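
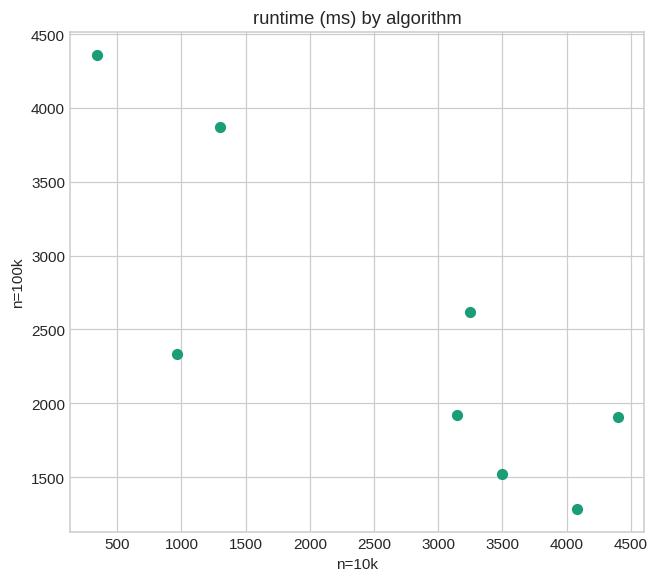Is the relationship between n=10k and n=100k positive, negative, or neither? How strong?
Points are negatively correlated; strong (|r| ≈ 0.8).

negative, strong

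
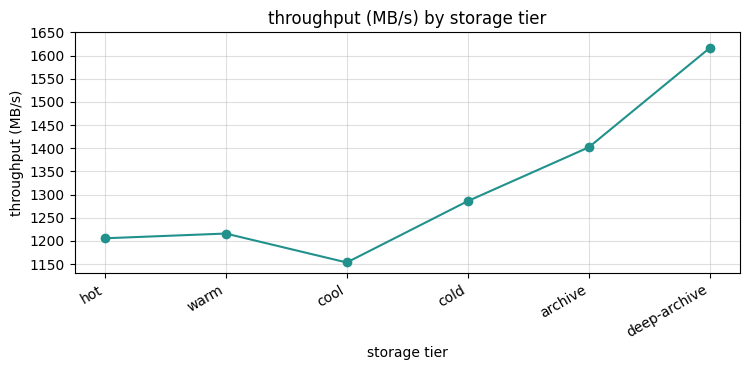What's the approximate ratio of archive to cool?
≈ 1.22×

archive ≈ 1400, cool ≈ 1150; 1400/1150 ≈ 1.22.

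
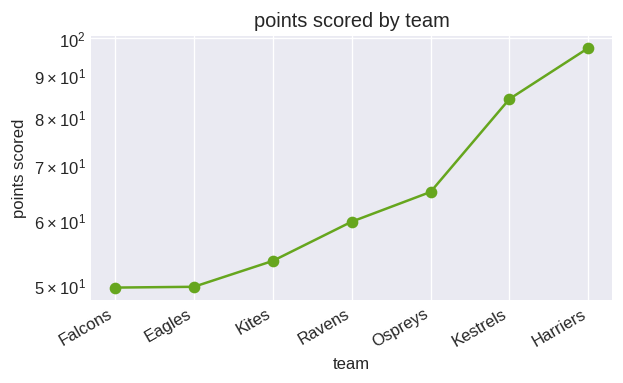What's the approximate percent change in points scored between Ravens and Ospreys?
Ravens ≈ 60, Ospreys ≈ 65; (65 − 60) / 60 ≈ +8.3%.

≈ +8.3%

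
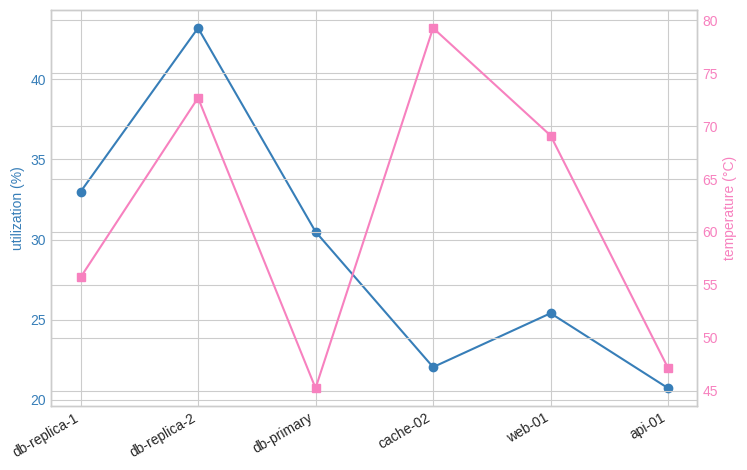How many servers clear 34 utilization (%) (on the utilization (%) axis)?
Above 34: db-replica-2.

1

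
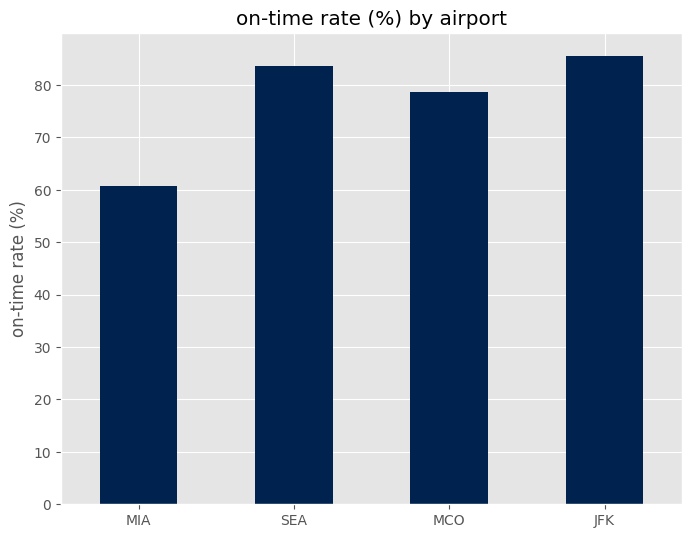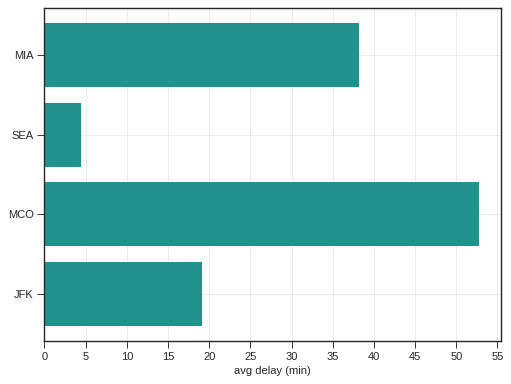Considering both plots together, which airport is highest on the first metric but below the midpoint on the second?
Chart 2 median avg delay (min) ≈ 30; below-median airports: SEA, JFK. Among those, JFK has the highest on-time rate (%) (≈ 90).

JFK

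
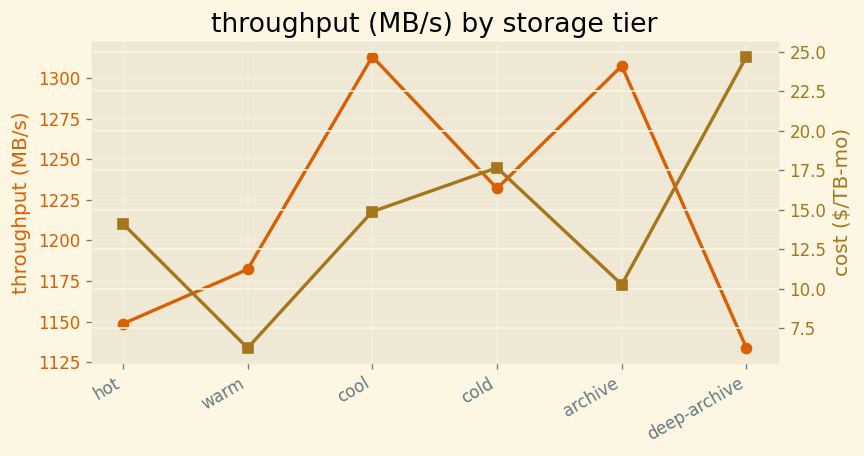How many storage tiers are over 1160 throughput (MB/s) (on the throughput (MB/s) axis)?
Above 1160: warm, cool, cold, archive.

4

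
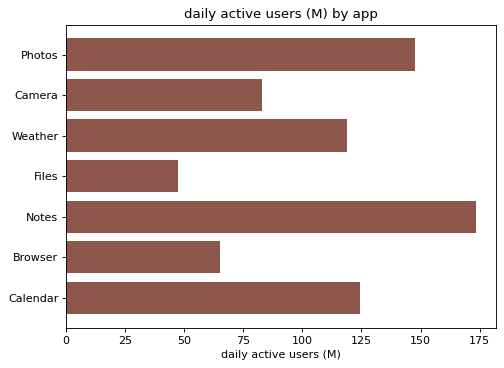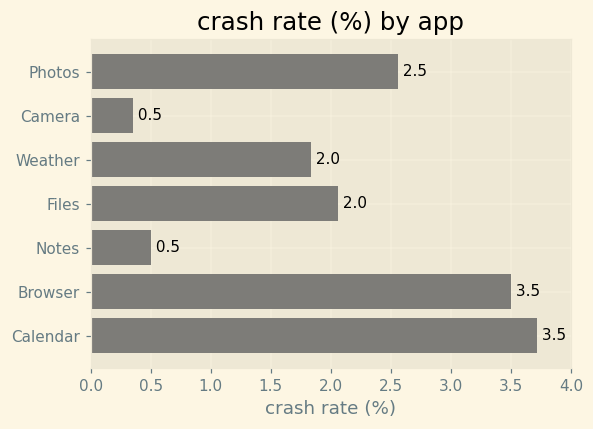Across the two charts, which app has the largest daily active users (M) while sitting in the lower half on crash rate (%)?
Chart 2 median crash rate (%) ≈ 2; below-median apps: Camera, Weather, Notes. Among those, Notes has the highest daily active users (M) (≈ 180).

Notes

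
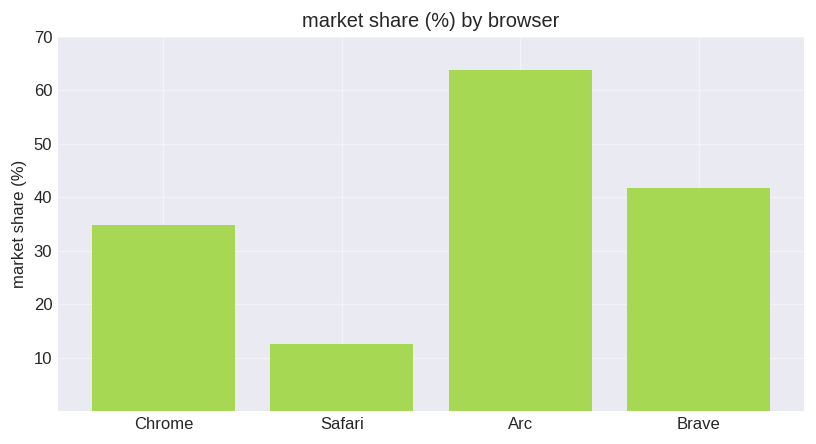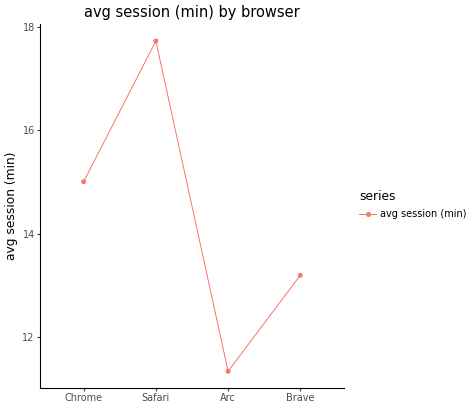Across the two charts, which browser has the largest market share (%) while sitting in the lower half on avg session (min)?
Arc

Chart 2 median avg session (min) ≈ 14; below-median browsers: Arc, Brave. Among those, Arc has the highest market share (%) (≈ 60).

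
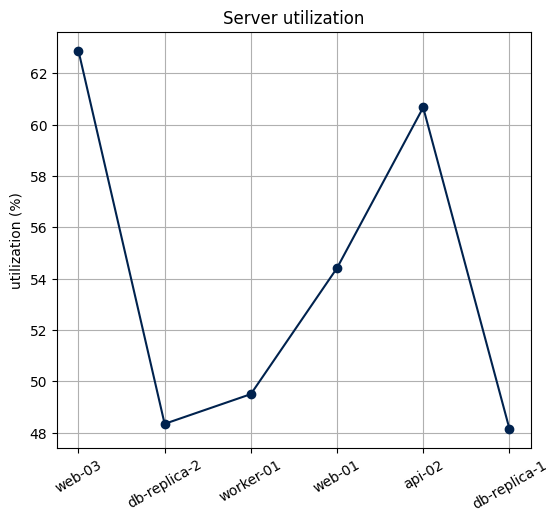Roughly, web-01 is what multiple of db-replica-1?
≈ 1.12×

web-01 ≈ 54, db-replica-1 ≈ 48; 54/48 ≈ 1.12.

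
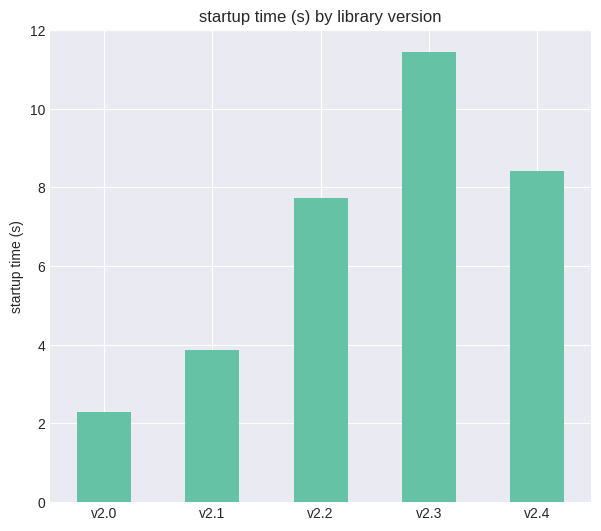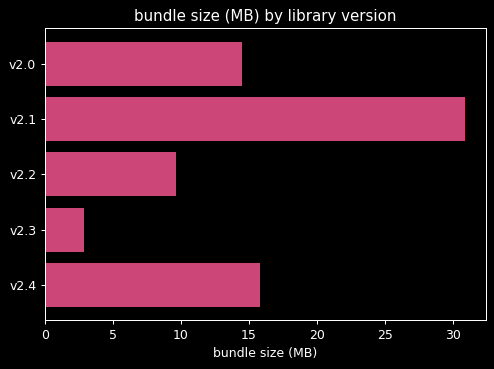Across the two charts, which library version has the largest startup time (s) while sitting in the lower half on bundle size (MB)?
Chart 2 median bundle size (MB) ≈ 15; below-median library versions: v2.2, v2.3. Among those, v2.3 has the highest startup time (s) (≈ 12).

v2.3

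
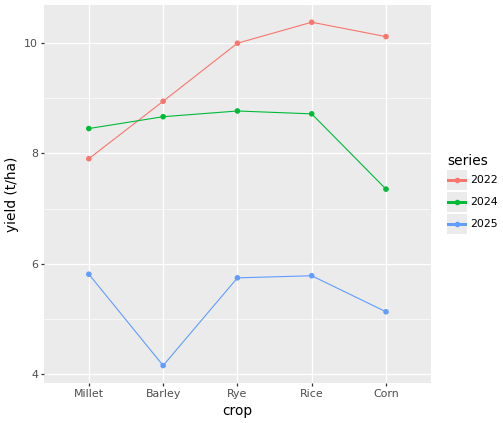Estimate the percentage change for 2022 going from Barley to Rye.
≈ +11.1%

Barley ≈ 9, Rye ≈ 10; (10 − 9) / 9 ≈ +11.1%.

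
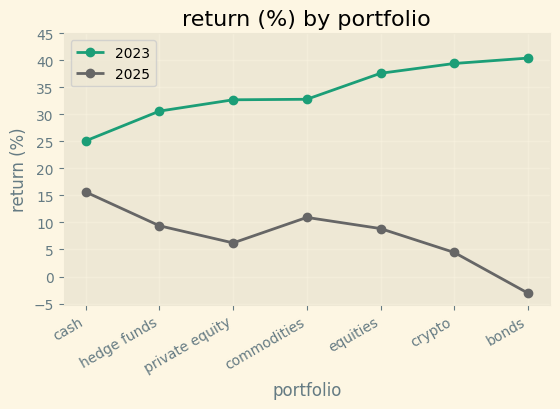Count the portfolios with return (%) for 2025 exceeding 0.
6

Above 0: cash, hedge funds, private equity, commodities, equities, crypto.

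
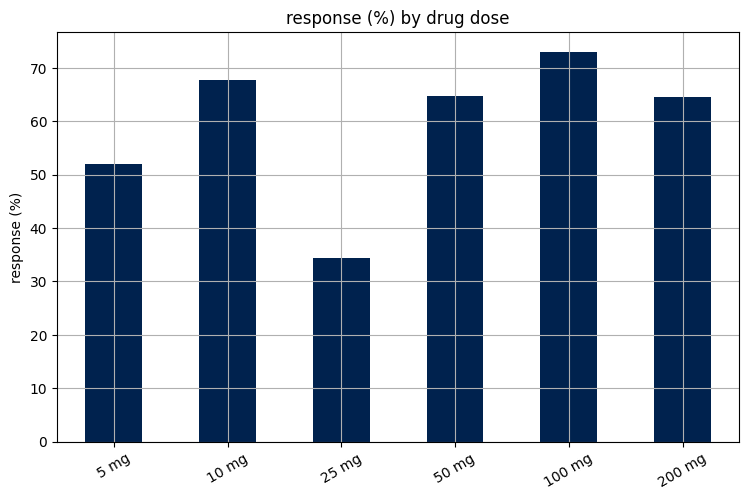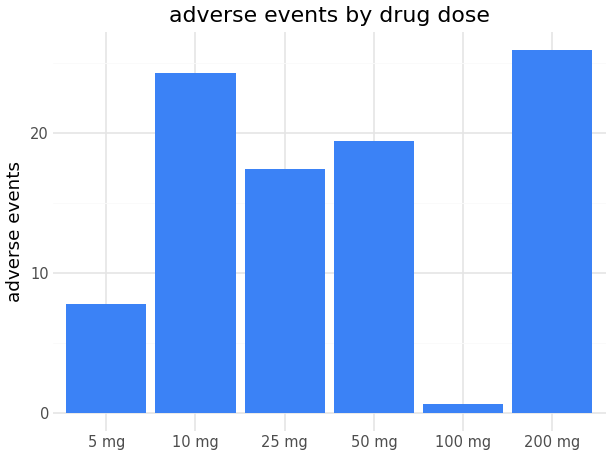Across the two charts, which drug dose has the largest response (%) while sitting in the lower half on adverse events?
100 mg

Chart 2 median adverse events ≈ 20; below-median drug doses: 5 mg, 25 mg, 100 mg. Among those, 100 mg has the highest response (%) (≈ 70).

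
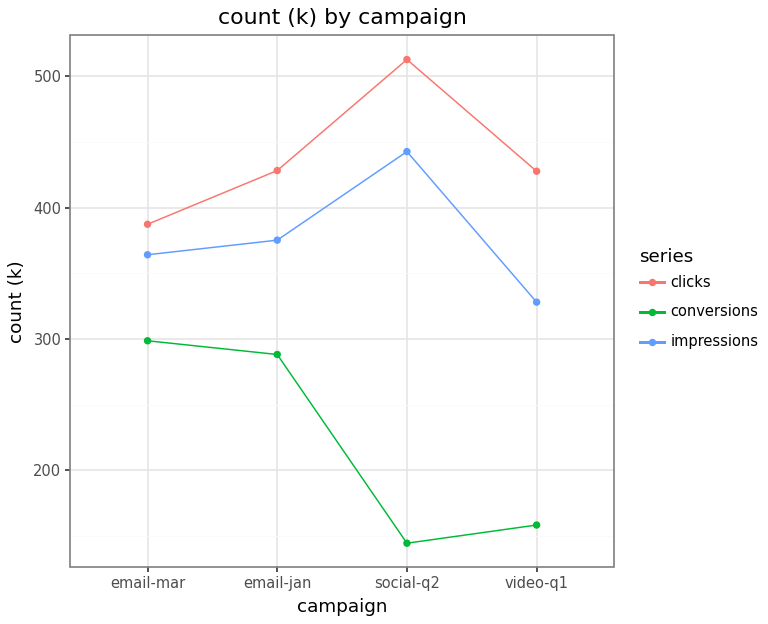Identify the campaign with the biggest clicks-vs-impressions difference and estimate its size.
video-q1: clicks ≈ 450, impressions ≈ 350 → gap ≈ 100. Next-largest (social-q2) is only ≈ 50.

video-q1, ≈ 100 k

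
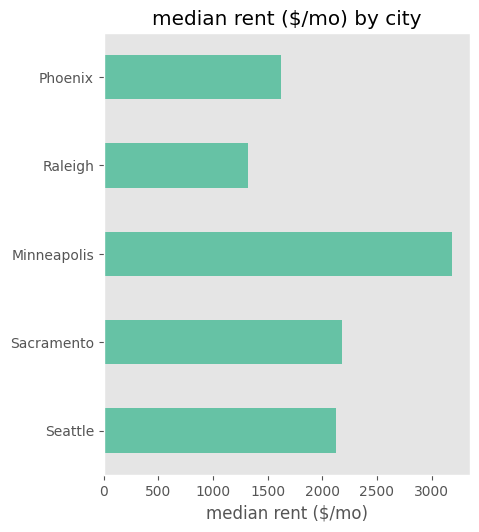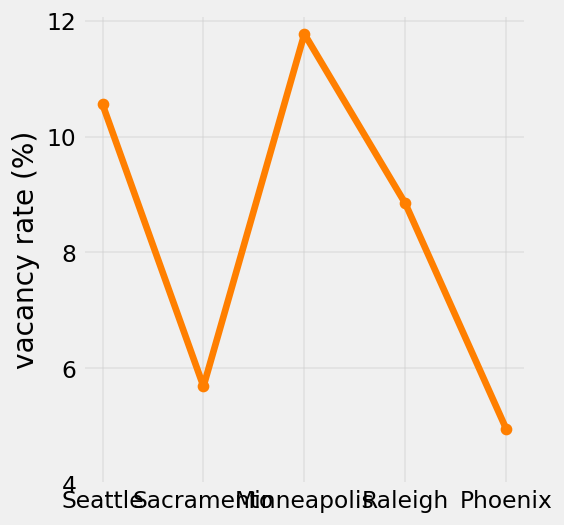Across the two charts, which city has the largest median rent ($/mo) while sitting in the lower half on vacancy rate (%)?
Chart 2 median vacancy rate (%) ≈ 8; below-median cities: Sacramento, Phoenix. Among those, Sacramento has the highest median rent ($/mo) (≈ 2000).

Sacramento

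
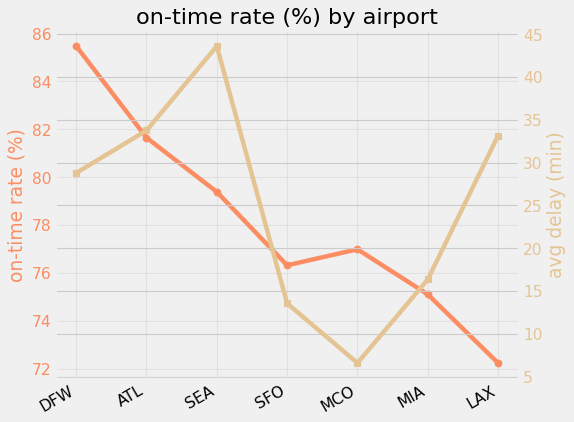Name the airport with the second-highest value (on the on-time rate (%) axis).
Top 3 (on the on-time rate (%) axis): DFW ≈ 86, ATL ≈ 82, SEA ≈ 80.

ATL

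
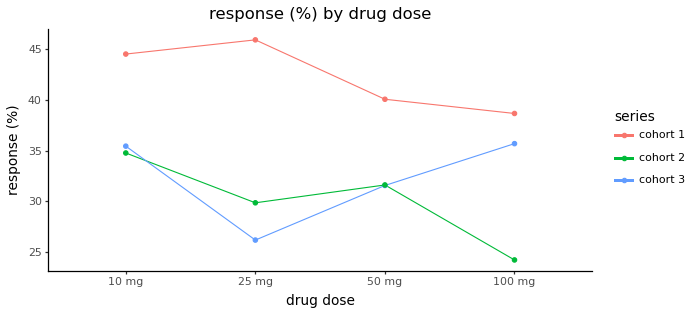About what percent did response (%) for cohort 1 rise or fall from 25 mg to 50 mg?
≈ -13%

25 mg ≈ 46, 50 mg ≈ 40; (40 − 46) / 46 ≈ -13%.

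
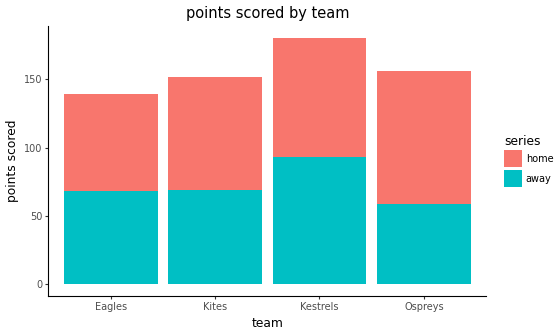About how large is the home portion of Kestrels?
≈ 80

home top ≈ 180, bottom ≈ 100; segment ≈ 80.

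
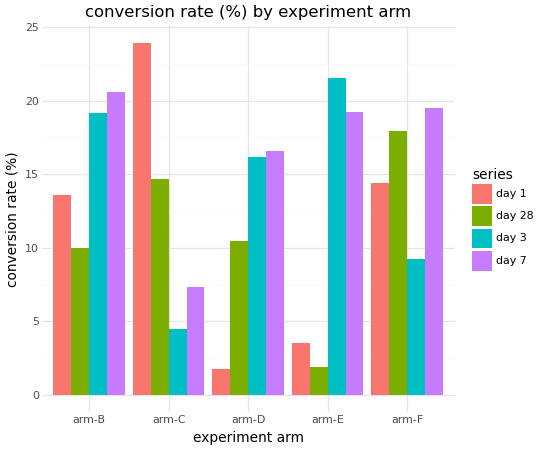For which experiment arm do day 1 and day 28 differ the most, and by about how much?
arm-C: day 1 ≈ 24, day 28 ≈ 14 → gap ≈ 10. Next-largest (arm-D) is only ≈ 8.

arm-C, ≈ 10 %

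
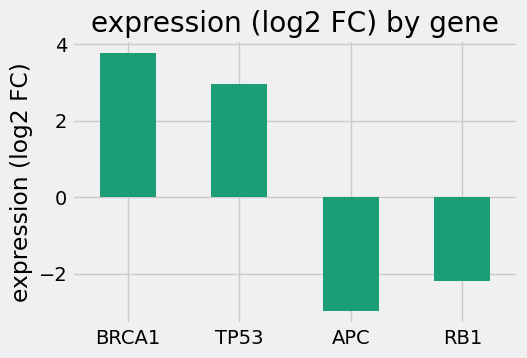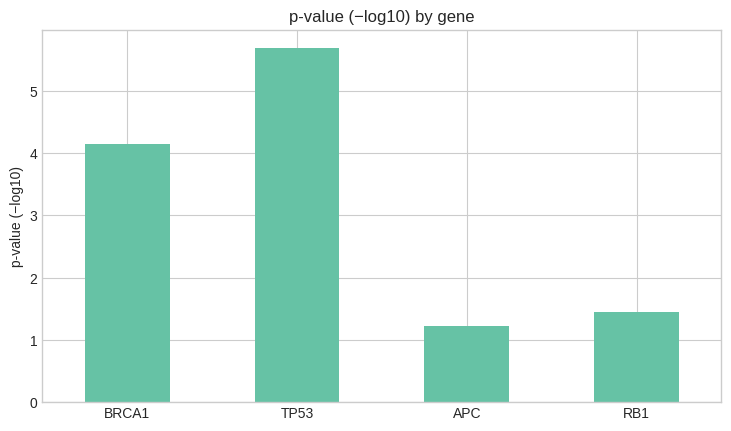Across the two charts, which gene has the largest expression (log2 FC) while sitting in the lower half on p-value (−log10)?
RB1

Chart 2 median p-value (−log10) ≈ 3; below-median genes: APC, RB1. Among those, RB1 has the highest expression (log2 FC) (≈ -2).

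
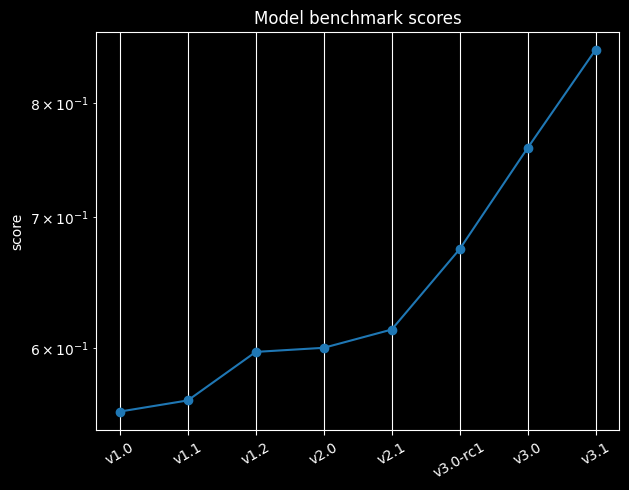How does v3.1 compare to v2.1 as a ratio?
v3.1 ≈ 0.85, v2.1 ≈ 0.60; 0.85/0.60 ≈ 1.42.

≈ 1.42×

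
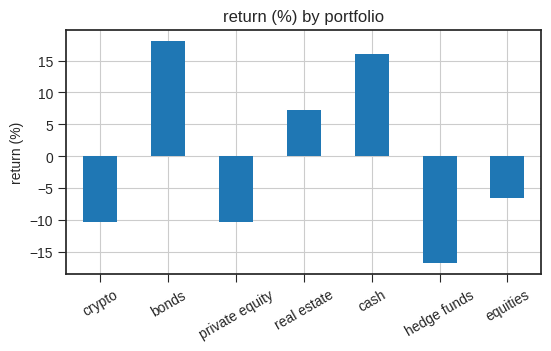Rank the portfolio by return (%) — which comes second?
cash

Top 3: bonds ≈ 20, cash ≈ 15, real estate ≈ 5.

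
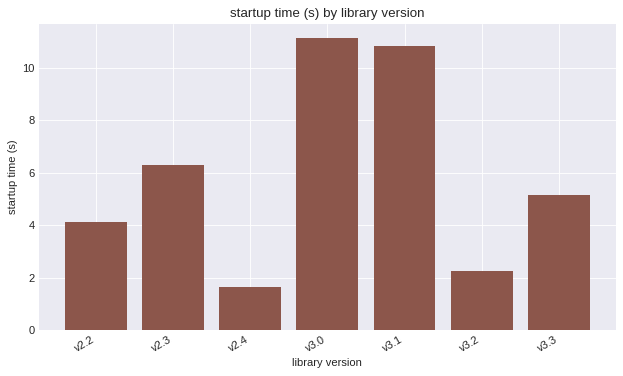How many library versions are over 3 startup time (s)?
Above 3: v2.2, v2.3, v3.0, v3.1, v3.3.

5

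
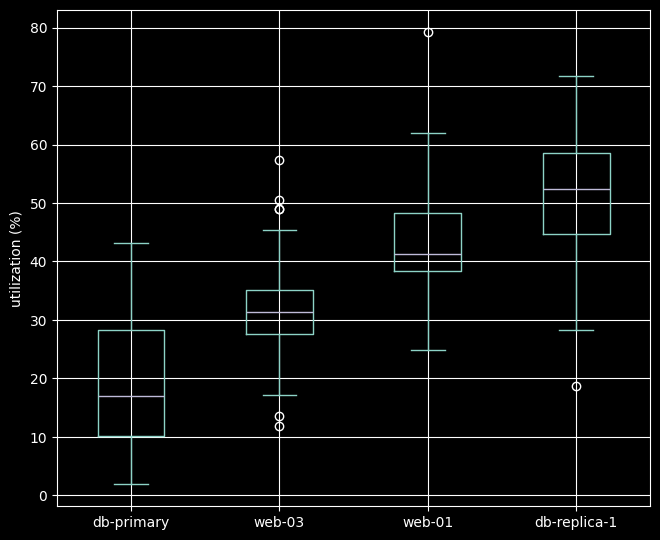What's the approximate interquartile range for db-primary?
Q3 ≈ 30, Q1 ≈ 10; IQR ≈ 20.

≈ 20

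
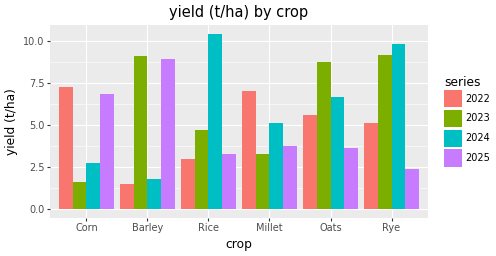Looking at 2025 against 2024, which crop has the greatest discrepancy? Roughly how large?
Rye, ≈ 8 t/ha

Rye: 2025 ≈ 2, 2024 ≈ 10 → gap ≈ 8. Next-largest (Rice) is only ≈ 7.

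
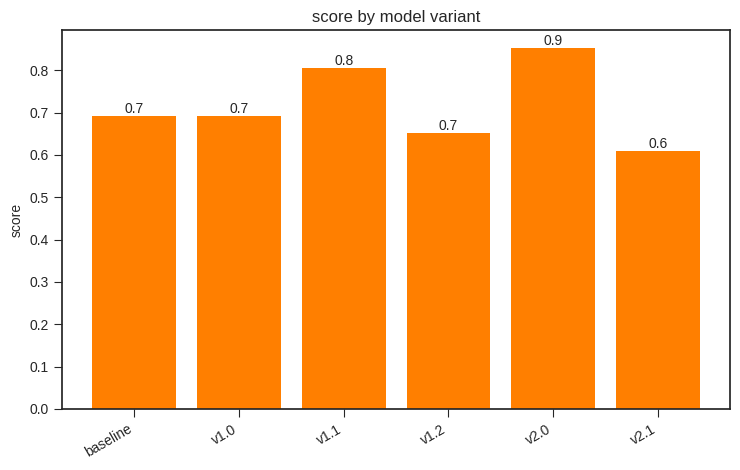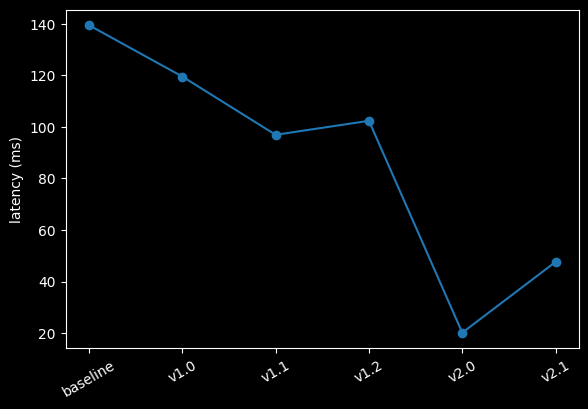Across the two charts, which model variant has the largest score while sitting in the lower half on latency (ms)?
Chart 2 median latency (ms) ≈ 100; below-median model variants: v1.1, v2.0, v2.1. Among those, v2.0 has the highest score (≈ 0.9).

v2.0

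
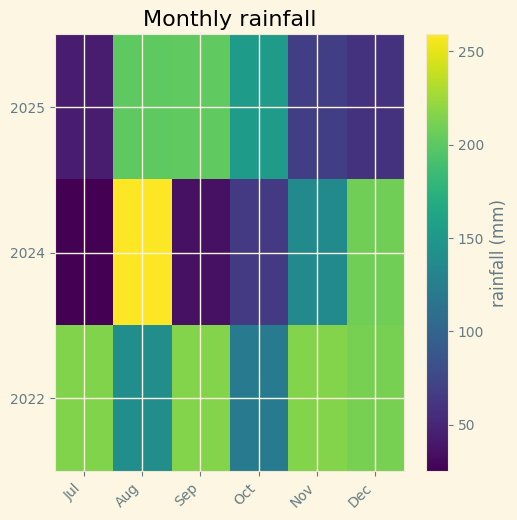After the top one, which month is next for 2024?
Dec

Top 3 for 2024: Aug ≈ 260, Dec ≈ 200, Nov ≈ 140.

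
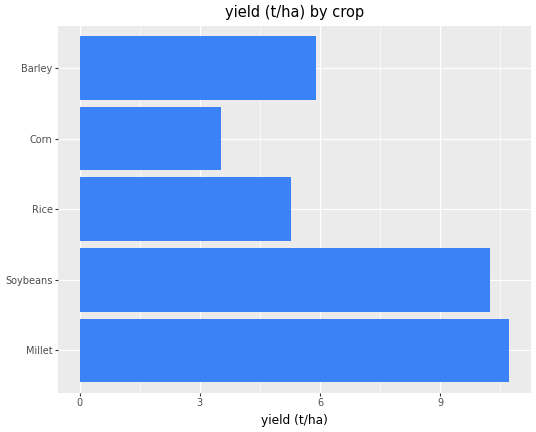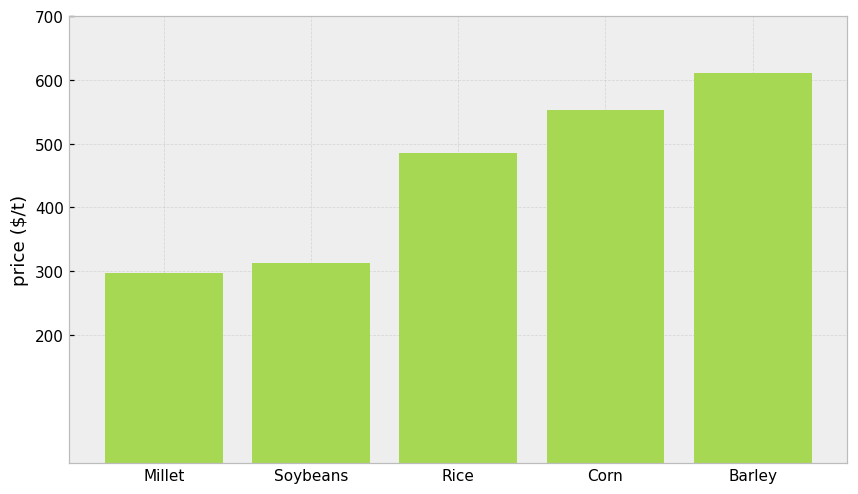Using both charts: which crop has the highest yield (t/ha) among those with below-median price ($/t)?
Millet

Chart 2 median price ($/t) ≈ 500; below-median crops: Millet, Soybeans. Among those, Millet has the highest yield (t/ha) (≈ 11).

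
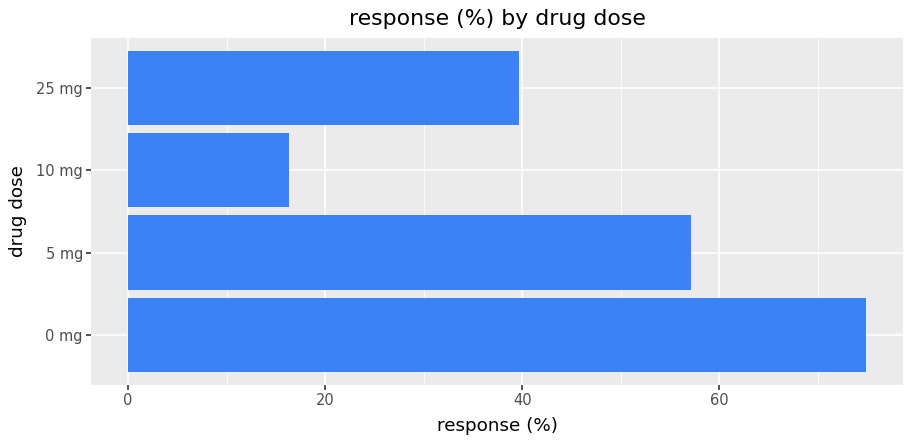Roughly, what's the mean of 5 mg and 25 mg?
(60 + 40) / 2 ≈ 50.

≈ 50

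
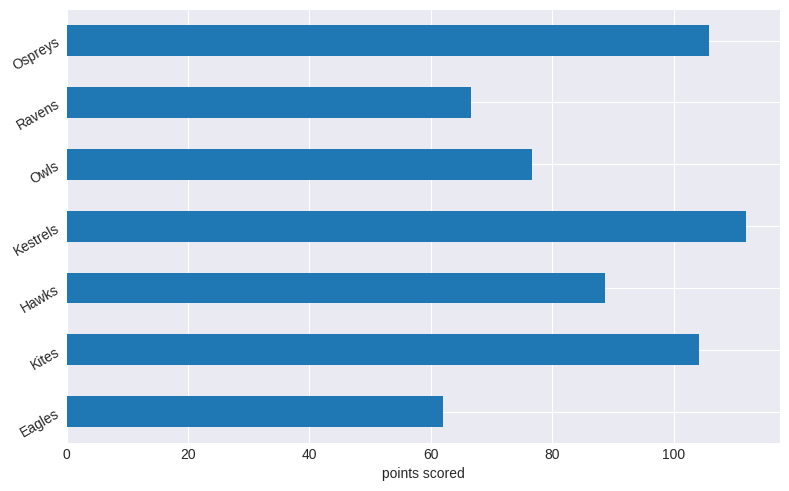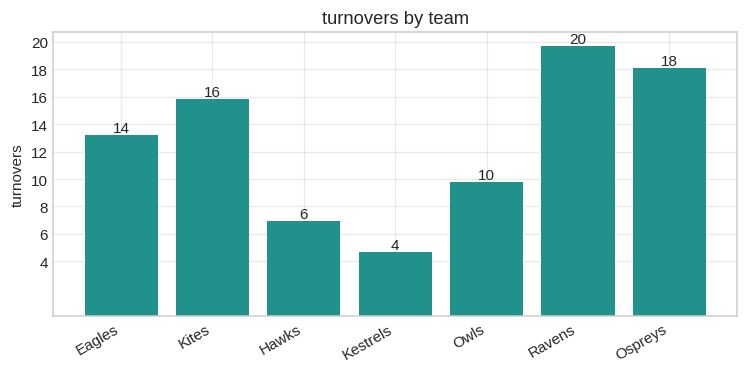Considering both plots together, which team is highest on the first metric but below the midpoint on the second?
Kestrels

Chart 2 median turnovers ≈ 14; below-median teams: Hawks, Kestrels, Owls. Among those, Kestrels has the highest points scored (≈ 120).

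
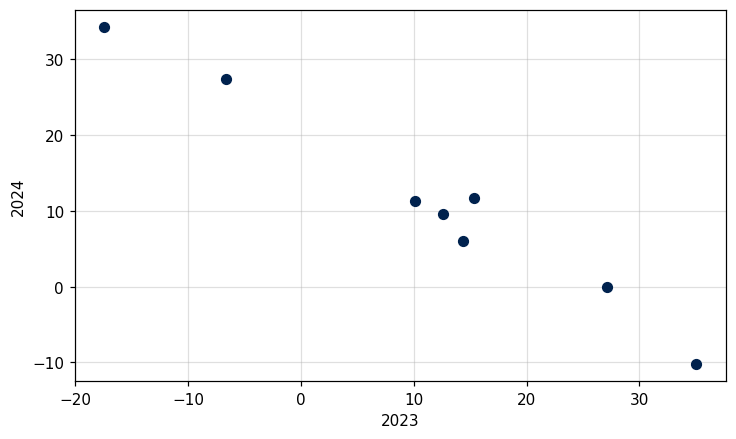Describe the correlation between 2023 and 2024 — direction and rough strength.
negative, strong

Points are negatively correlated; strong (|r| ≈ 1.0).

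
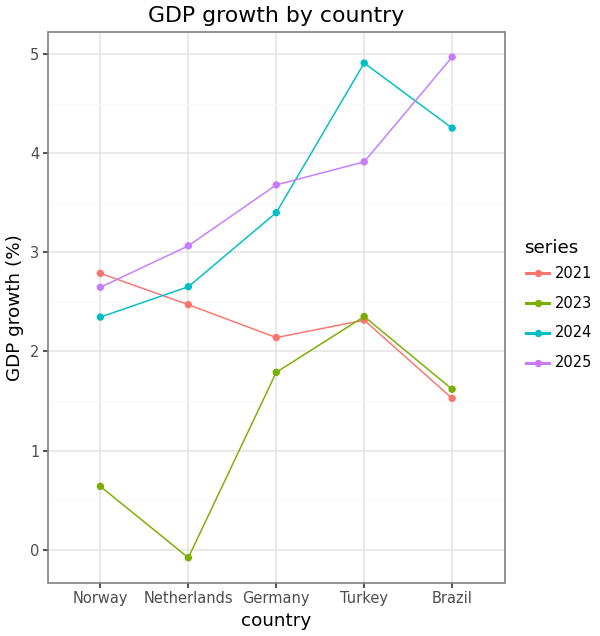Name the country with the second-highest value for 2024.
Brazil

Top 3 for 2024: Turkey ≈ 5.0, Brazil ≈ 4.5, Germany ≈ 3.5.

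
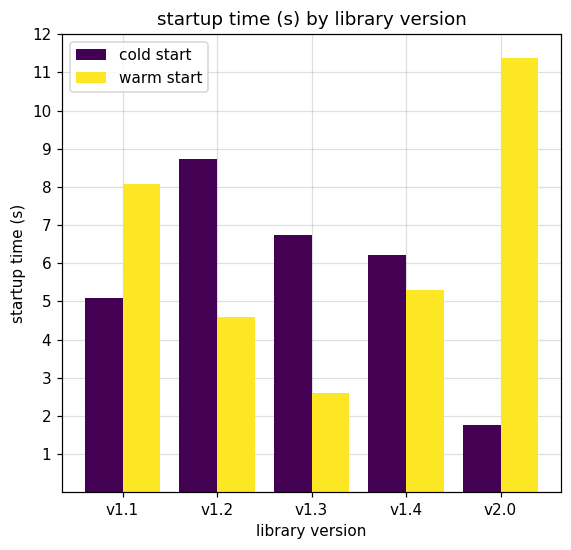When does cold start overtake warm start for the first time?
v1.2

v1.1: cold start ≈ 5 vs warm start ≈ 8 (not yet); v1.2: cold start ≈ 9 vs warm start ≈ 5 (first crossover).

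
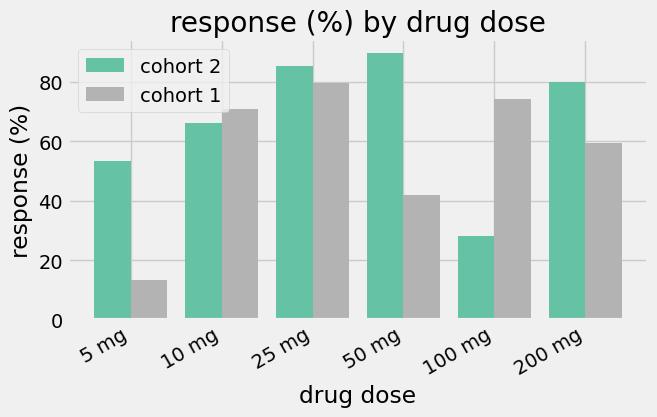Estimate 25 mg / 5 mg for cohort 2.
25 mg ≈ 90, 5 mg ≈ 50; 90/50 ≈ 1.8.

≈ 1.8×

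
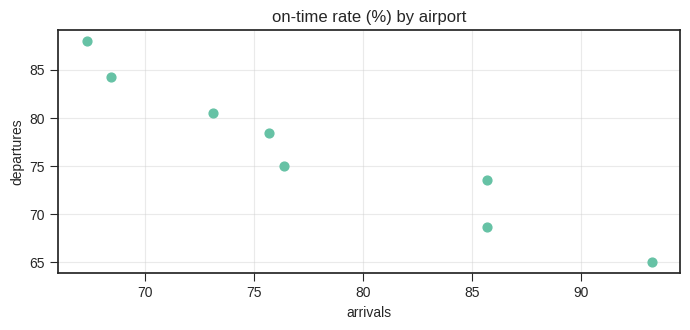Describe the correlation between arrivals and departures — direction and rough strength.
Points are negatively correlated; strong (|r| ≈ 1.0).

negative, strong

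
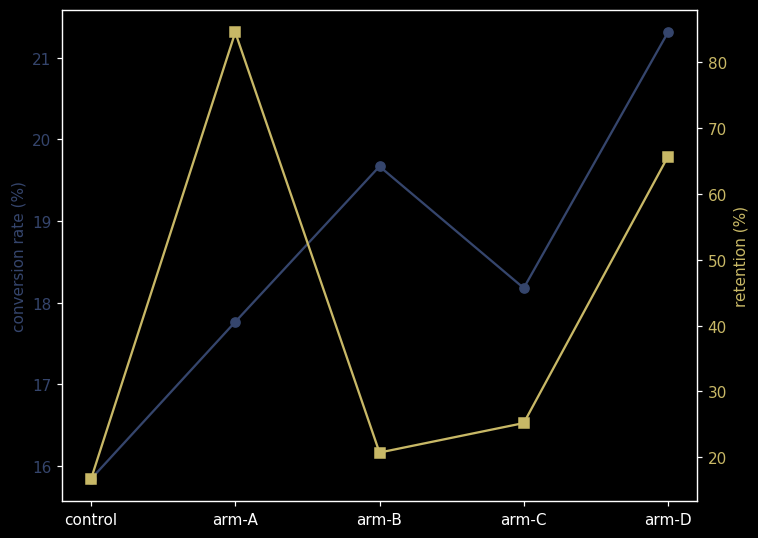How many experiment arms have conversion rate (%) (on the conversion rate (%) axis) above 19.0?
2

Above 19.0: arm-B, arm-D.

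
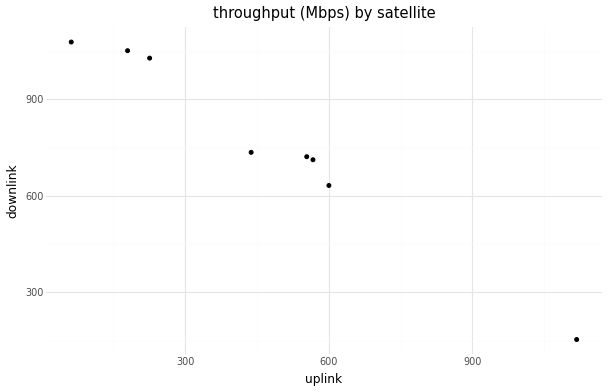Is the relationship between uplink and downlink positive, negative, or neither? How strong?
Points are negatively correlated; strong (|r| ≈ 1.0).

negative, strong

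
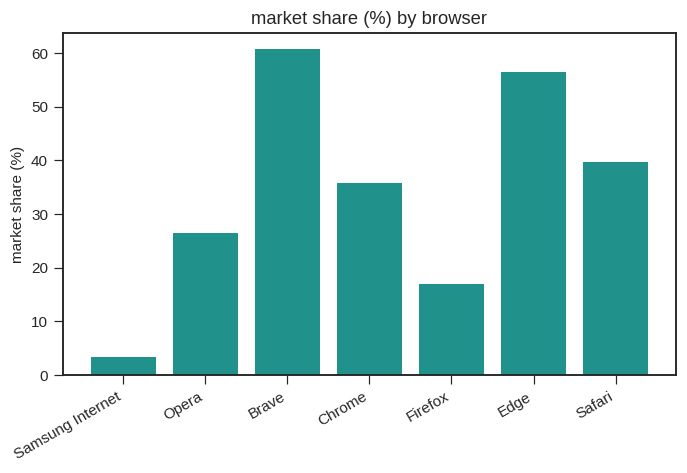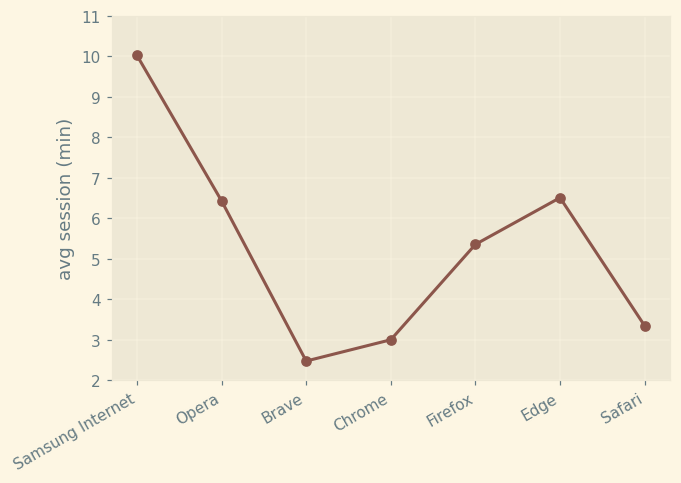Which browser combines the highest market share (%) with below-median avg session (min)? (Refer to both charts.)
Brave

Chart 2 median avg session (min) ≈ 5; below-median browsers: Brave, Chrome, Safari. Among those, Brave has the highest market share (%) (≈ 60).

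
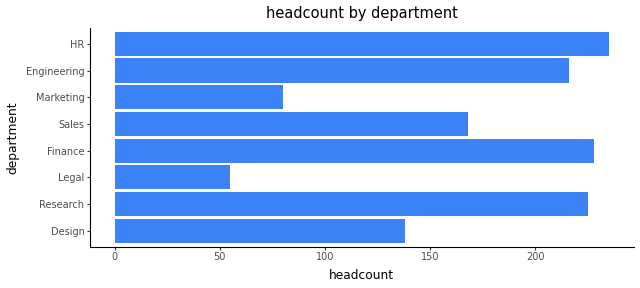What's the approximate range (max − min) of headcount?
≈ 180

Max HR ≈ 240, min Legal ≈ 60; range ≈ 180.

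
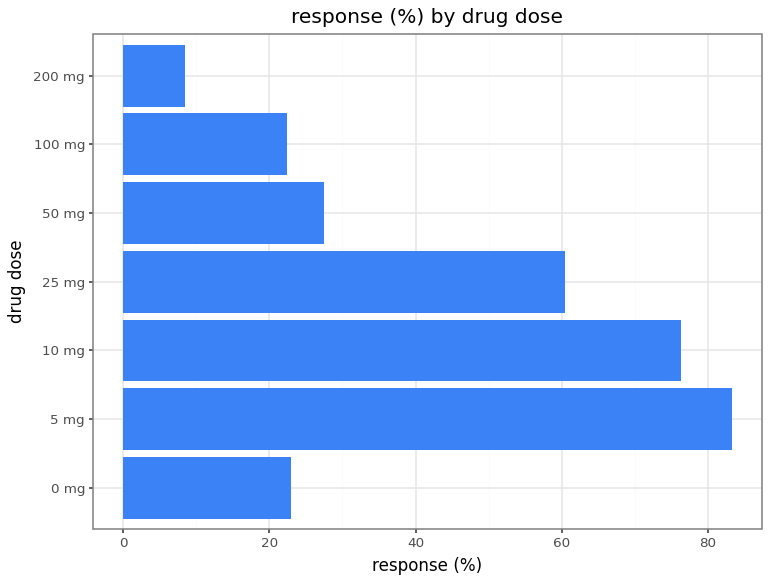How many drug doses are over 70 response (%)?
2

Above 70: 5 mg, 10 mg.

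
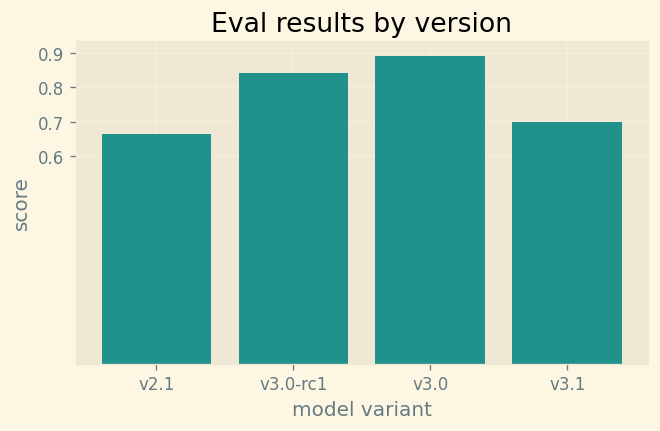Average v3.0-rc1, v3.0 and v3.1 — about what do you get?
(0.8 + 0.9 + 0.7) / 3 ≈ 0.8.

≈ 0.8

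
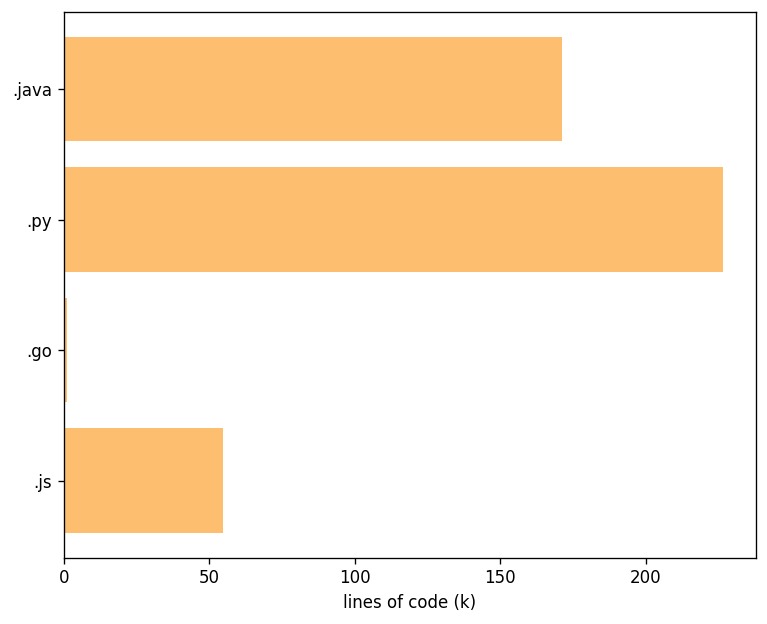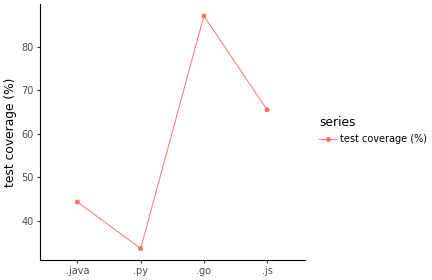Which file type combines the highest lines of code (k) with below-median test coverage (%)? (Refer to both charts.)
Chart 2 median test coverage (%) ≈ 50; below-median file types: .java, .py. Among those, .py has the highest lines of code (k) (≈ 225).

.py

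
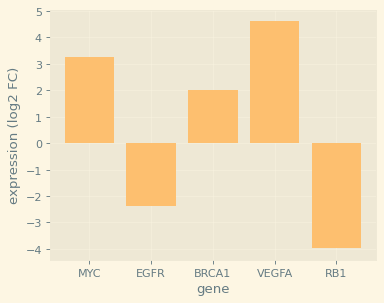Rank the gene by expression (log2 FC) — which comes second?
Top 3: VEGFA ≈ 5, MYC ≈ 3, BRCA1 ≈ 2.

MYC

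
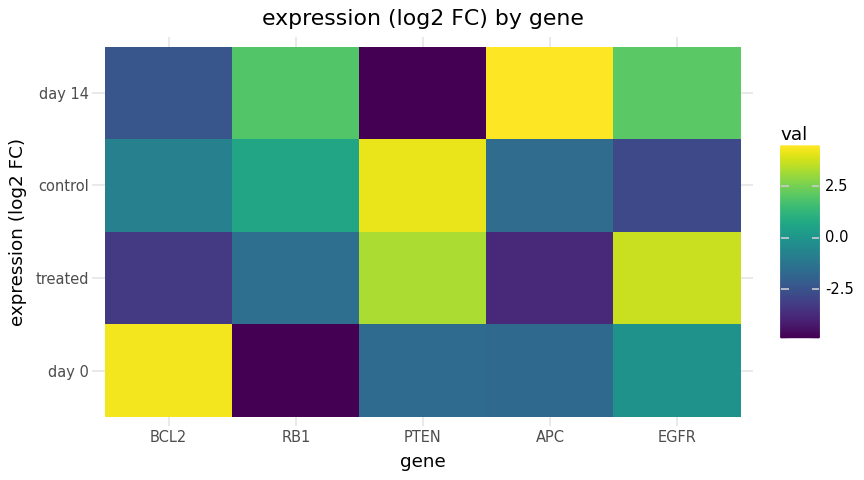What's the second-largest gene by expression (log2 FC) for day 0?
Top 3 for day 0: BCL2 ≈ 4, EGFR ≈ 0, PTEN ≈ -2.

EGFR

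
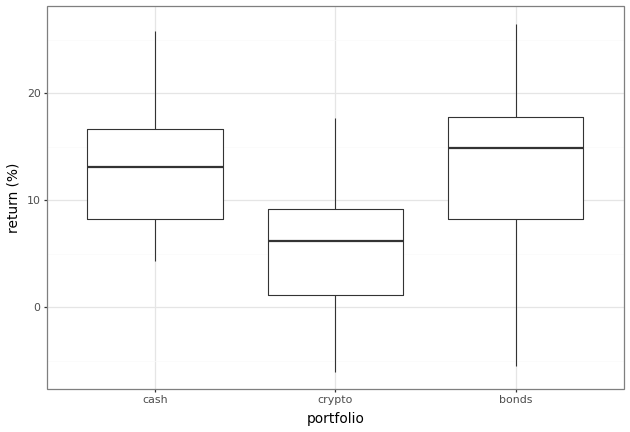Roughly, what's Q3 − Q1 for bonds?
Q3 ≈ 18, Q1 ≈ 8; IQR ≈ 10.

≈ 10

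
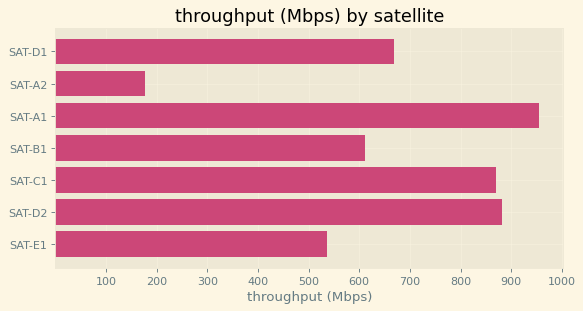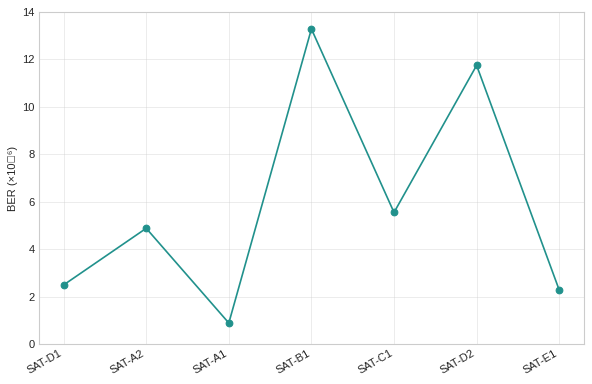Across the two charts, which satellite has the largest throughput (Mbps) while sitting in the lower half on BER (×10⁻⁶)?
SAT-A1

Chart 2 median BER (×10⁻⁶) ≈ 4; below-median satellites: SAT-D1, SAT-A1, SAT-E1. Among those, SAT-A1 has the highest throughput (Mbps) (≈ 1000).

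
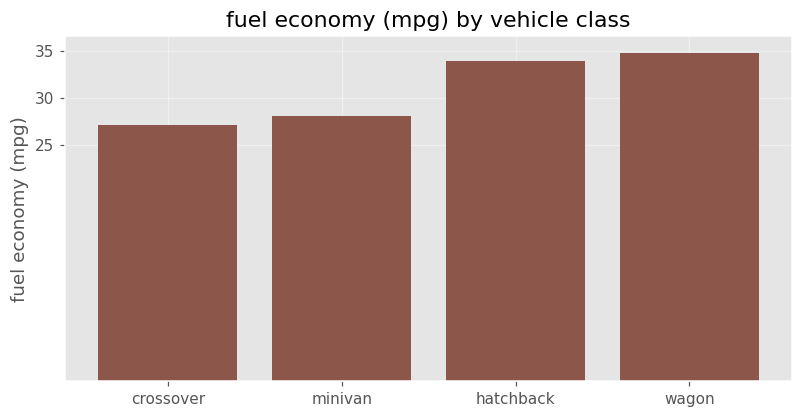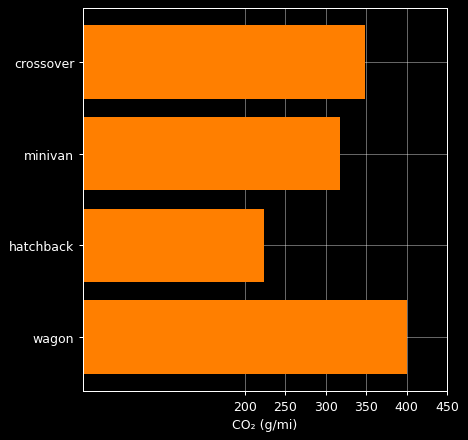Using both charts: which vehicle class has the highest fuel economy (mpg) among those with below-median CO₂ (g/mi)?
hatchback

Chart 2 median CO₂ (g/mi) ≈ 350; below-median vehicle classes: minivan, hatchback. Among those, hatchback has the highest fuel economy (mpg) (≈ 35).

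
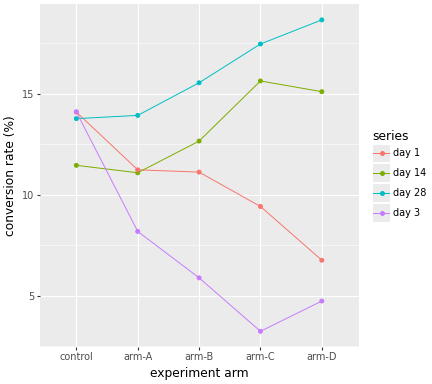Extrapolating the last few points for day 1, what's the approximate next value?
≈ 3

Last three: 12, 10, 6 → slope ≈ -3/step → next ≈ 3.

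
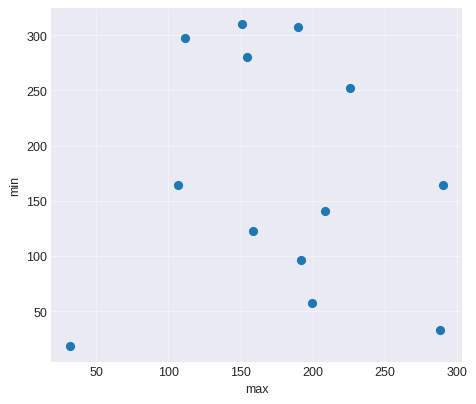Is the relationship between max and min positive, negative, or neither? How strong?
no clear correlation

Points are roughly uncorrelated; weak (|r| ≈ 0.1).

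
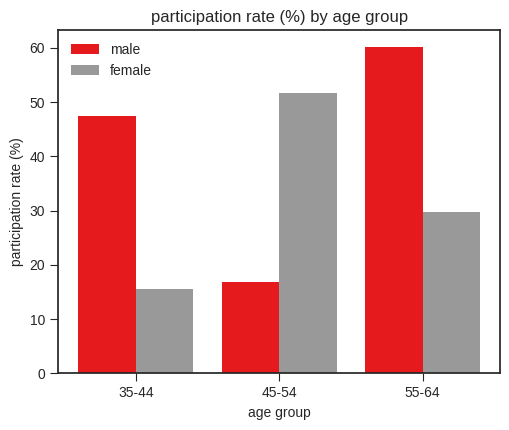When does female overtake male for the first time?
45-54

35-44: female ≈ 20 vs male ≈ 50 (not yet); 45-54: female ≈ 50 vs male ≈ 20 (first crossover).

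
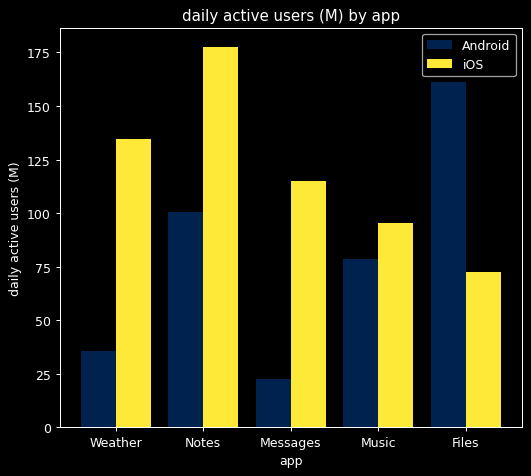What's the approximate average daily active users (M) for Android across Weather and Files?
≈ 100

(40 + 160) / 2 ≈ 100.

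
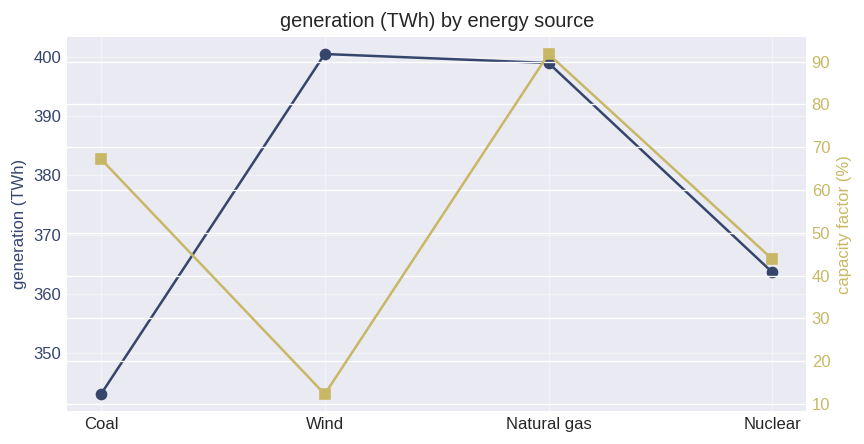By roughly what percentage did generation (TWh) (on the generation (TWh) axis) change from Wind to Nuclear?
Wind ≈ 400, Nuclear ≈ 365; (365 − 400) / 400 ≈ -8.8%.

≈ -8.8%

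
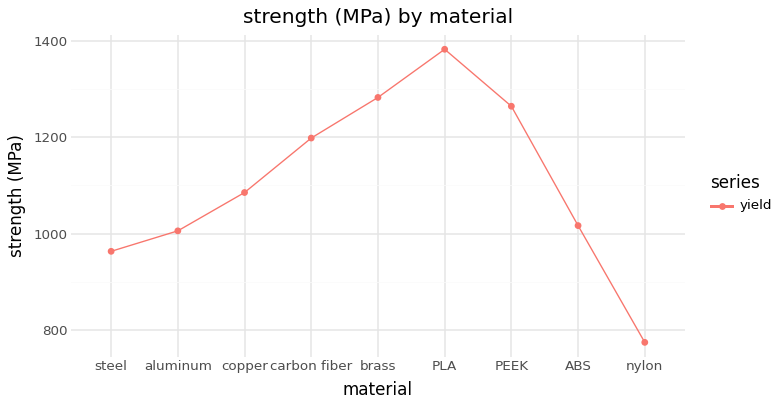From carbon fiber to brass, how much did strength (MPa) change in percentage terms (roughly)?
≈ +8.3%

carbon fiber ≈ 1200, brass ≈ 1300; (1300 − 1200) / 1200 ≈ +8.3%.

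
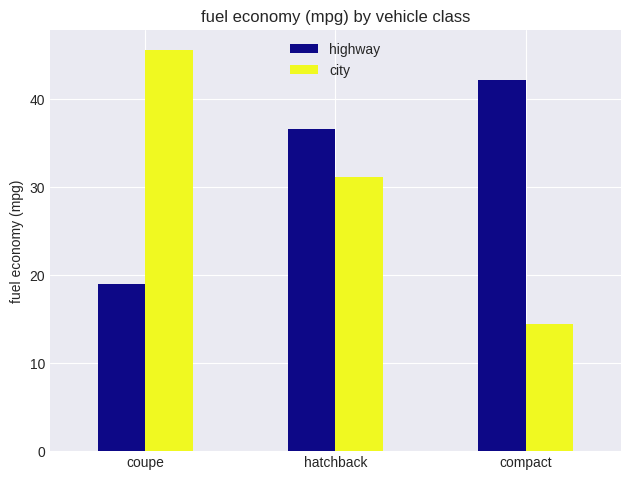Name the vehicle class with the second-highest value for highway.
hatchback

Top 3 for highway: compact ≈ 40, hatchback ≈ 35, coupe ≈ 20.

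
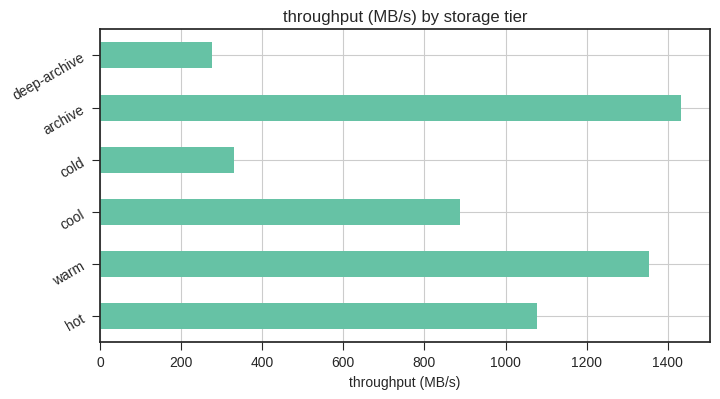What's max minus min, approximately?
≈ 1200

Max archive ≈ 1400, min deep-archive ≈ 200; range ≈ 1200.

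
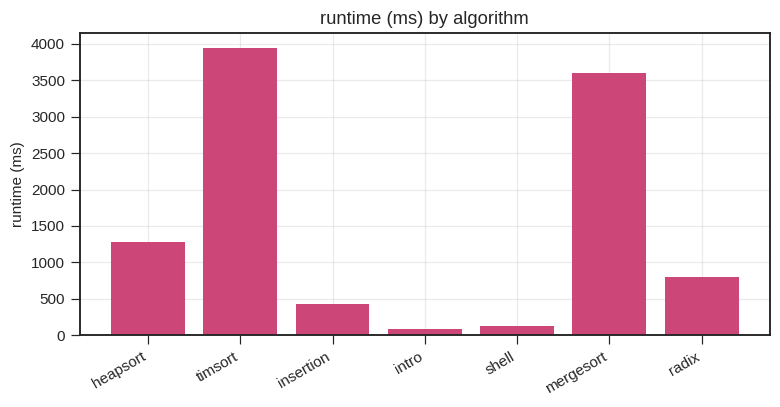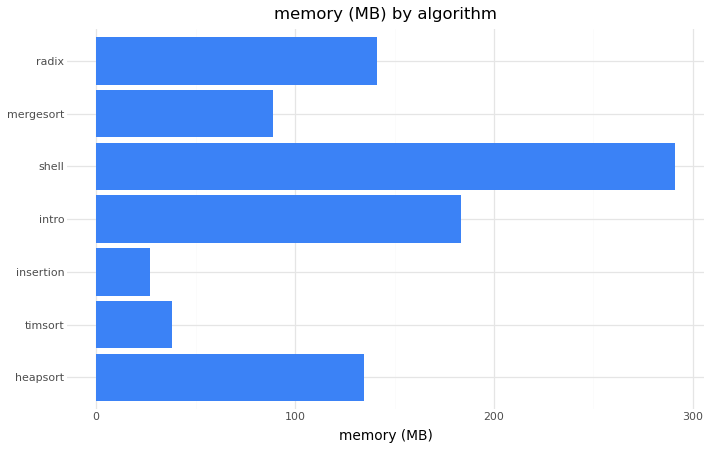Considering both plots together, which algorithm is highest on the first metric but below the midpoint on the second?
Chart 2 median memory (MB) ≈ 150; below-median algorithms: timsort, insertion, mergesort. Among those, timsort has the highest runtime (ms) (≈ 4000).

timsort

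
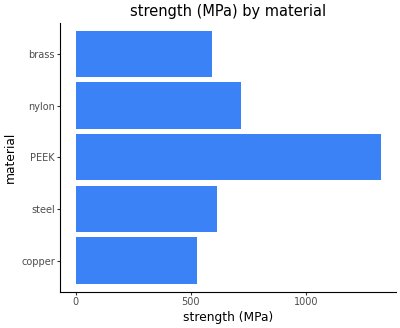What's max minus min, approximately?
Max PEEK ≈ 1400, min copper ≈ 600; range ≈ 800.

≈ 800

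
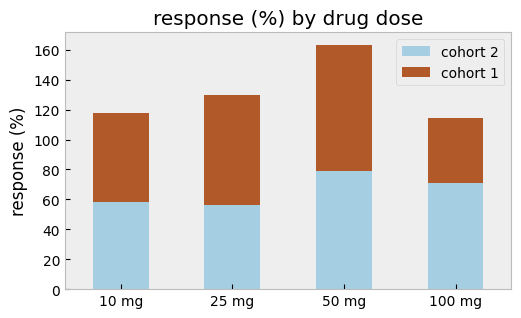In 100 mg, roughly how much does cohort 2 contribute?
cohort 2 top ≈ 80, bottom ≈ 0; segment ≈ 80.

≈ 80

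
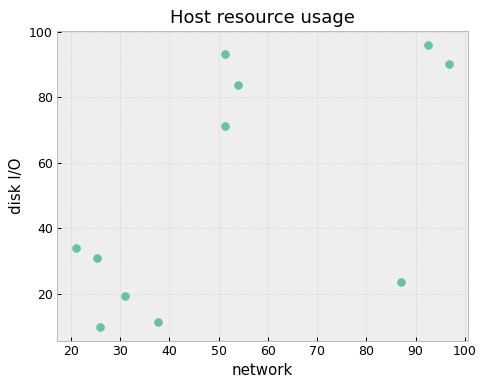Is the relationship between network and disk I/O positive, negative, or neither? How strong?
positive, moderate

Points are positively correlated; moderate (|r| ≈ 0.6).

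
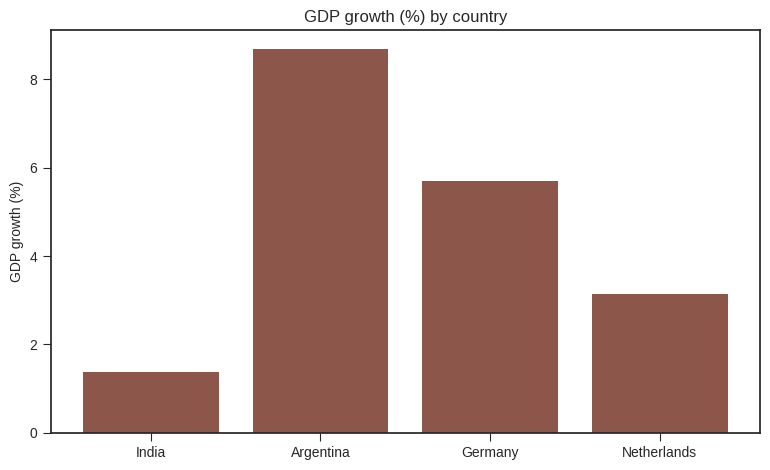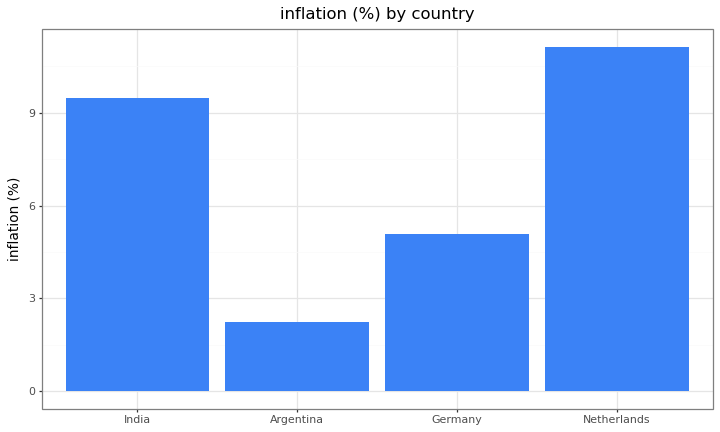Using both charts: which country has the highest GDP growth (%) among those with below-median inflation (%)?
Chart 2 median inflation (%) ≈ 8; below-median countries: Argentina, Germany. Among those, Argentina has the highest GDP growth (%) (≈ 9).

Argentina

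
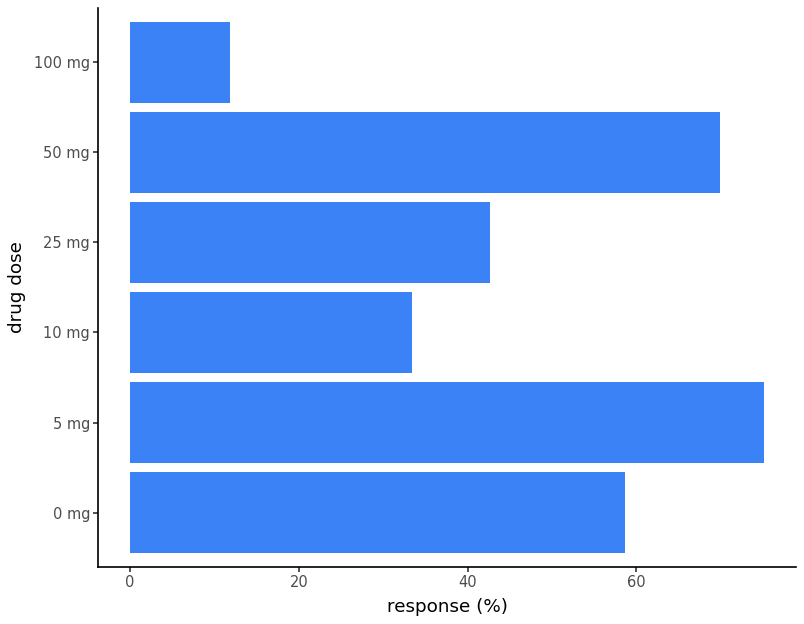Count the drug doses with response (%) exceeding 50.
Above 50: 0 mg, 5 mg, 50 mg.

3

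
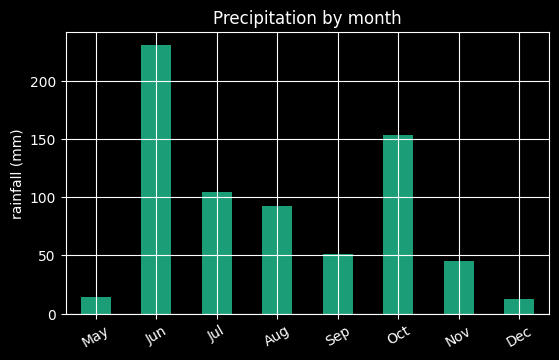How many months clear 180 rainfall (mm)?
Above 180: Jun.

1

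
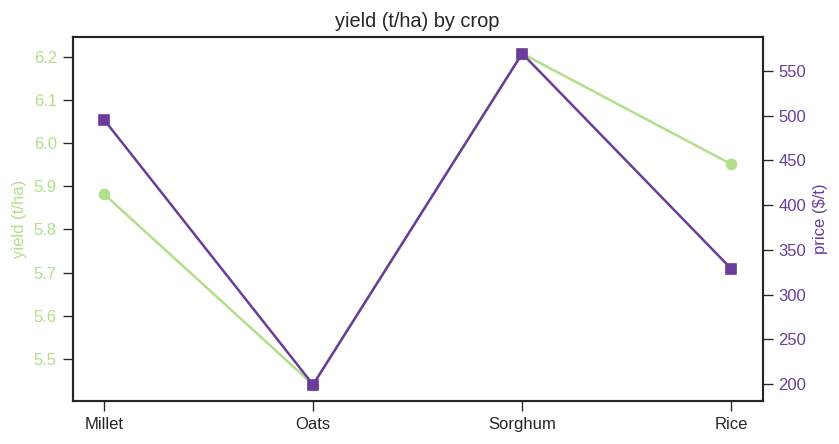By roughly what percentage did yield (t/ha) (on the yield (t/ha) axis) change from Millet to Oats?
Millet ≈ 5.9, Oats ≈ 5.4; (5.4 − 5.9) / 5.9 ≈ -8.5%.

≈ -8.5%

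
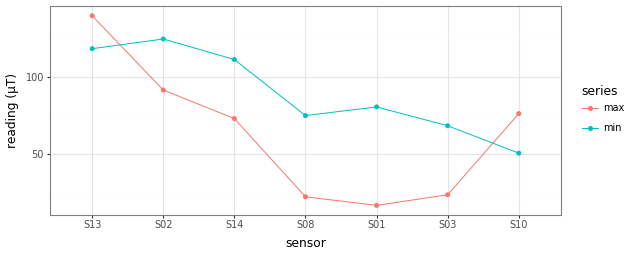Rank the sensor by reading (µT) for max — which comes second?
S02

Top 3 for max: S13 ≈ 140, S02 ≈ 100, S10 ≈ 80.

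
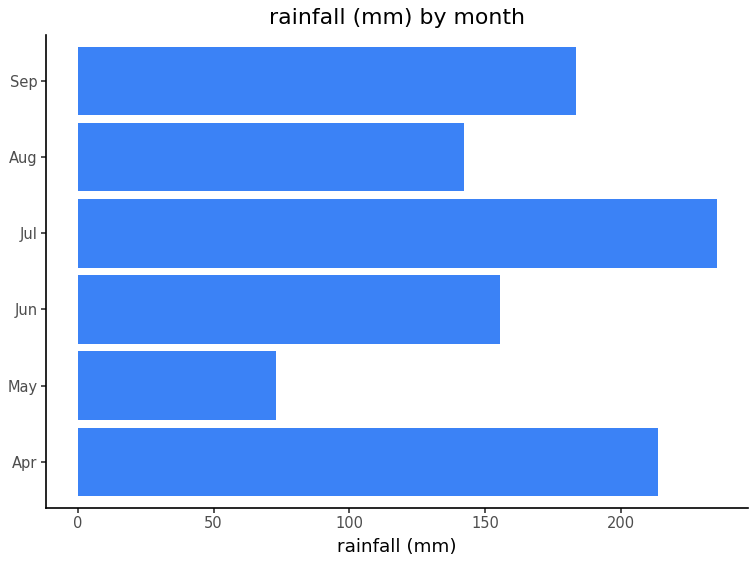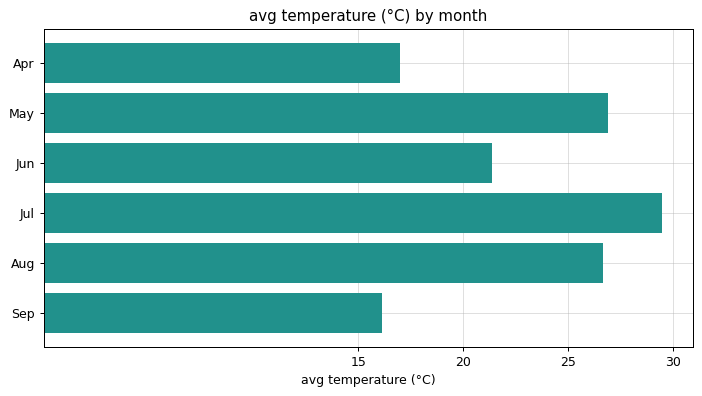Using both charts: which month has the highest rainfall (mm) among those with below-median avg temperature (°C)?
Apr

Chart 2 median avg temperature (°C) ≈ 25; below-median months: Apr, Jun, Sep. Among those, Apr has the highest rainfall (mm) (≈ 225).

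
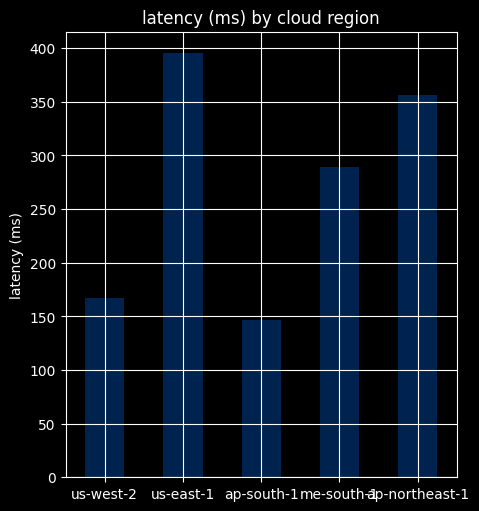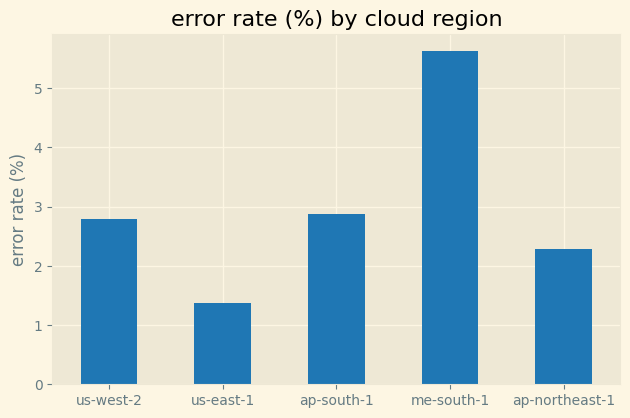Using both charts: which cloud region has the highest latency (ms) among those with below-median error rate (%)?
us-east-1

Chart 2 median error rate (%) ≈ 3; below-median cloud regions: us-east-1, ap-northeast-1. Among those, us-east-1 has the highest latency (ms) (≈ 400).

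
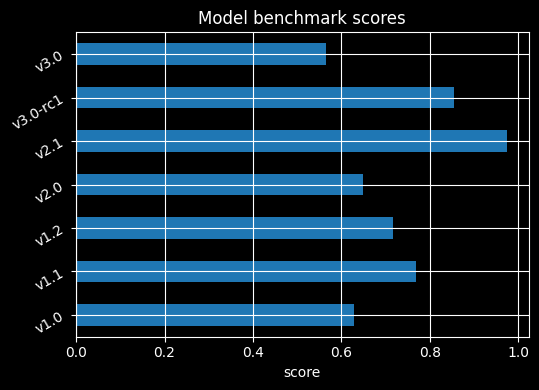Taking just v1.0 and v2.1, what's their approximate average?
(0.6 + 1.0) / 2 ≈ 0.8.

≈ 0.8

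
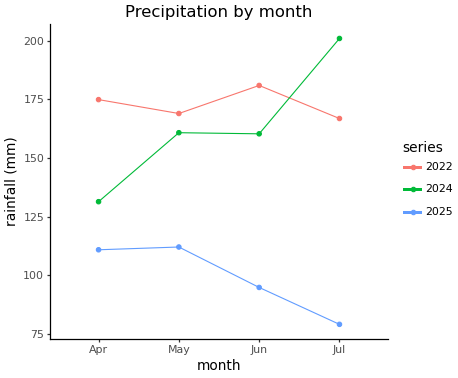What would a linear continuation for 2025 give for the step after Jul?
≈ 60

Last three: 120, 100, 80 → slope ≈ -20/step → next ≈ 60.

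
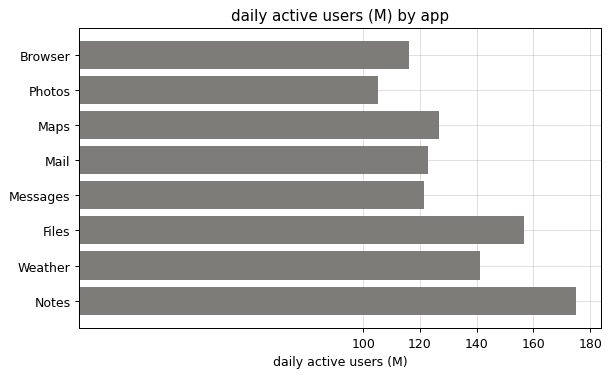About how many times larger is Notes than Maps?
Notes ≈ 180, Maps ≈ 120; 180/120 ≈ 1.5.

≈ 1.5×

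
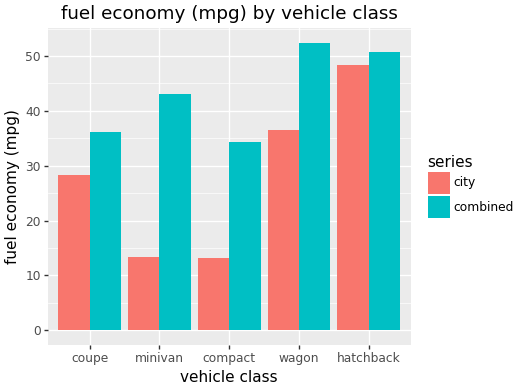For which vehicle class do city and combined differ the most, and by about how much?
minivan: city ≈ 15, combined ≈ 45 → gap ≈ 30. Next-largest (compact) is only ≈ 20.

minivan, ≈ 30 mpg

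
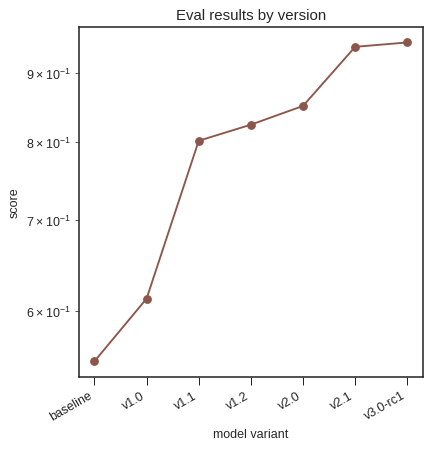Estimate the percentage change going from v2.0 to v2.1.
v2.0 ≈ 0.85, v2.1 ≈ 0.95; (0.95 − 0.85) / 0.85 ≈ +11.8%.

≈ +11.8%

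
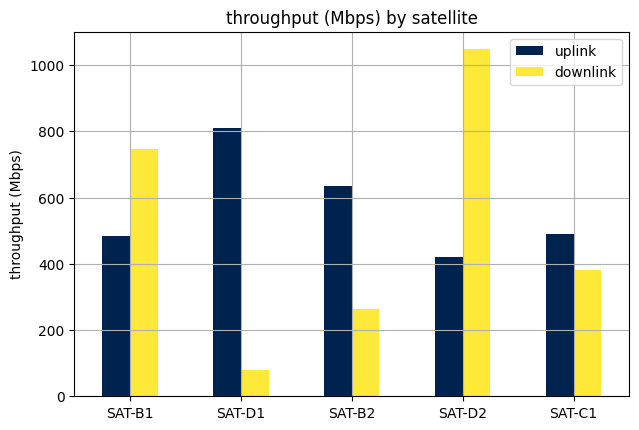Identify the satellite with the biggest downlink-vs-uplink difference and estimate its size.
SAT-D1, ≈ 700 Mbps

SAT-D1: downlink ≈ 100, uplink ≈ 800 → gap ≈ 700. Next-largest (SAT-D2) is only ≈ 600.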